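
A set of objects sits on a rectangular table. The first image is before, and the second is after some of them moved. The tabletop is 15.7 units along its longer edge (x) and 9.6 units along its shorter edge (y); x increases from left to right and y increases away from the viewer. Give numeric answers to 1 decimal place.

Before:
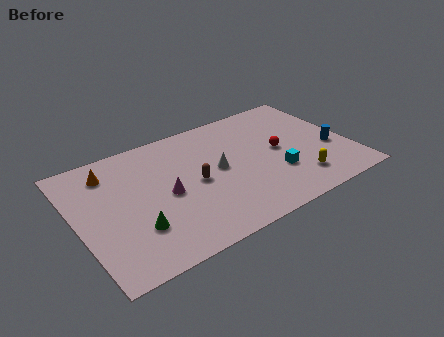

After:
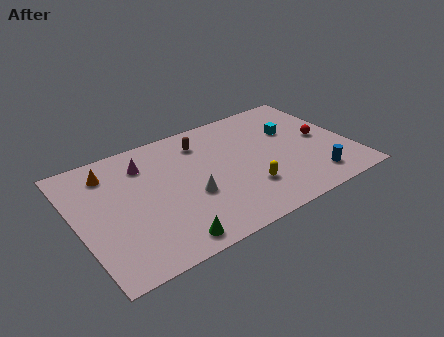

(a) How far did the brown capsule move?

3.1

The brown capsule moved from about (6.7, 4.6) to (7.6, 7.6), a distance of √(0.9² + 3.0²) ≈ 3.1.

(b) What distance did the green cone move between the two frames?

2.3

From (3.0, 2.8) to (4.5, 1.1), the green cone covered √(1.5² + 1.7²) ≈ 2.3 units.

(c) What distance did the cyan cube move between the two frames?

3.4

The cyan cube moved from about (11.2, 3.1) to (12.7, 6.2), a distance of √(1.5² + 3.1²) ≈ 3.4.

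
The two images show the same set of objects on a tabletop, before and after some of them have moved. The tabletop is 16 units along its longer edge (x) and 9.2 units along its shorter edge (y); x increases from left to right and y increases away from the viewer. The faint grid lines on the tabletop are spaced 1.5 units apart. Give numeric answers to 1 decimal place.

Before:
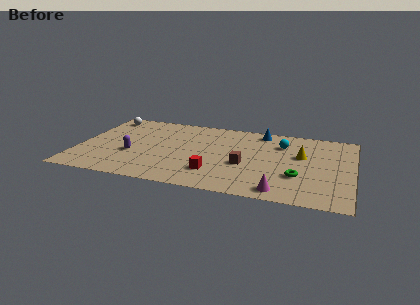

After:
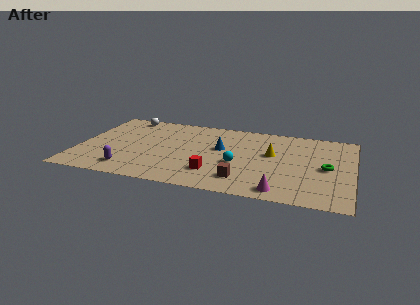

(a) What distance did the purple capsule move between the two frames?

1.9

From (3.2, 3.5) to (3.2, 1.6), the purple capsule covered √(0.0² + 1.9²) ≈ 1.9 units.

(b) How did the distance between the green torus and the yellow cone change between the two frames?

+0.8

They were about 2.6 units apart before and 3.4 after — 0.8 units further apart.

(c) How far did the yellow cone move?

1.7

The yellow cone moved from about (13.0, 5.6) to (11.3, 5.4), a distance of √(1.7² + 0.2²) ≈ 1.7.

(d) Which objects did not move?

the magenta cone and the red cube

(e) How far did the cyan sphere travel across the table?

3.9

The cyan sphere was near (11.8, 6.8) before and (9.4, 3.7) after, so it travelled √(2.4² + 3.1²) ≈ 3.9 units.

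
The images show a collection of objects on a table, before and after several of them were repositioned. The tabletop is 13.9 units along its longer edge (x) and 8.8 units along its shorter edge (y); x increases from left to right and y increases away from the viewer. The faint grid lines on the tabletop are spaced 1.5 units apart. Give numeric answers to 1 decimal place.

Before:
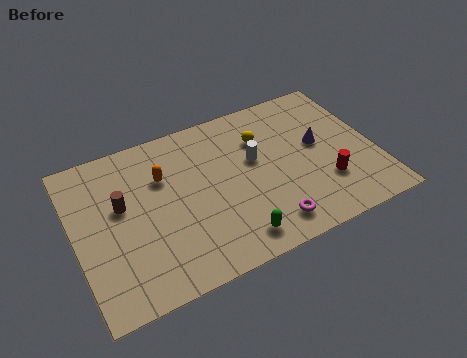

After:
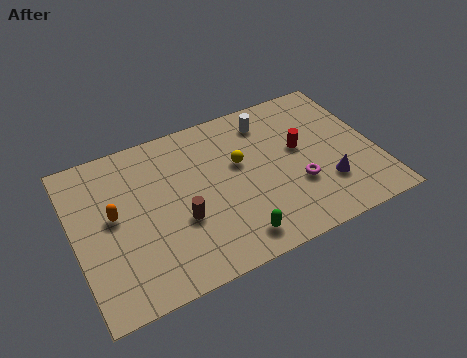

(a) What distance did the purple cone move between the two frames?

2.4

From (11.4, 4.9) to (11.4, 2.5), the purple cone covered √(0.0² + 2.4²) ≈ 2.4 units.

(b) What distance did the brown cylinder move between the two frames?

3.1

The brown cylinder was near (2.2, 5.2) before and (4.7, 3.3) after, so it travelled √(2.5² + 1.9²) ≈ 3.1 units.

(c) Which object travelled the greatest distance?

the brown cylinder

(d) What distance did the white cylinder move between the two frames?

2.2

The white cylinder was near (8.4, 5.2) before and (9.3, 7.2) after, so it travelled √(0.9² + 2.0²) ≈ 2.2 units.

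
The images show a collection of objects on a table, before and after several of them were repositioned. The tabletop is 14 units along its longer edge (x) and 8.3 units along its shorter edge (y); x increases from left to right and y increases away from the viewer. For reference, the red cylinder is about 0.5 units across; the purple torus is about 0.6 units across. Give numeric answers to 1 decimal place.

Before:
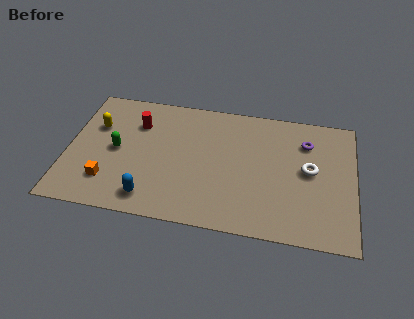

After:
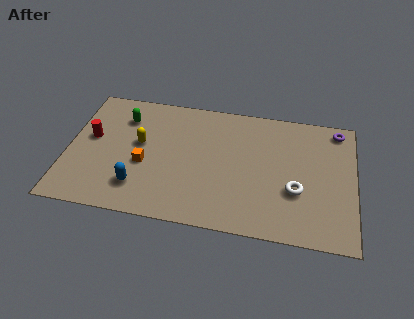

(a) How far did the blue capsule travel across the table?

0.8

The blue capsule was near (4.2, 1.3) before and (3.6, 1.9) after, so it travelled √(0.6² + 0.6²) ≈ 0.8 units.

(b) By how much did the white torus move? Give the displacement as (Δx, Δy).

(-0.6, -1.4)

From the two frames, the white torus sits at roughly (11.8, 4.4) before and (11.2, 3.0) after.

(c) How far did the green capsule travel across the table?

2.2

The green capsule was near (2.4, 4.1) before and (2.6, 6.3) after, so it travelled √(0.2² + 2.2²) ≈ 2.2 units.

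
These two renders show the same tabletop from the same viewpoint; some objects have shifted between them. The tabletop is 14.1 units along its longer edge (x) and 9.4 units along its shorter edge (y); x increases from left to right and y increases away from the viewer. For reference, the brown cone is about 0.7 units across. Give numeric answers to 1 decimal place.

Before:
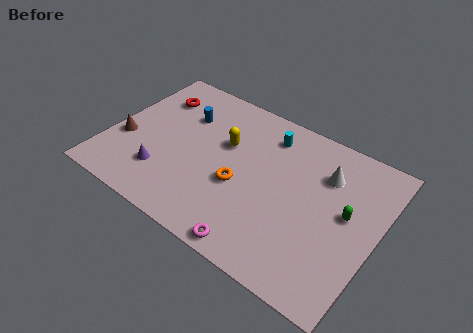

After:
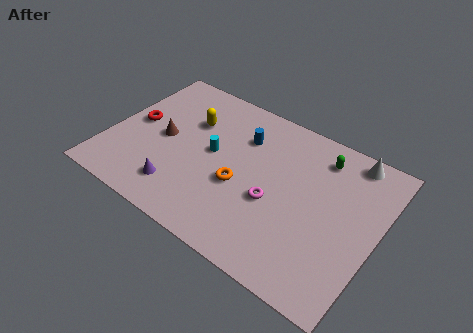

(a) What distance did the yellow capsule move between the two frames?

2.1

The yellow capsule was near (5.9, 5.9) before and (3.9, 6.4) after, so it travelled √(2.0² + 0.5²) ≈ 2.1 units.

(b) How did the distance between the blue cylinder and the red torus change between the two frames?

+4.0

They were about 1.8 units apart before and 5.8 after — 4.0 units further apart.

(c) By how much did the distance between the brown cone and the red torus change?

-2.1

The distance was about 3.7 in the first image and 1.6 in the second, so they moved 2.1 units closer together.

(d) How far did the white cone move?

1.9

The white cone moved from about (11.1, 6.8) to (12.2, 8.4), a distance of √(1.1² + 1.6²) ≈ 1.9.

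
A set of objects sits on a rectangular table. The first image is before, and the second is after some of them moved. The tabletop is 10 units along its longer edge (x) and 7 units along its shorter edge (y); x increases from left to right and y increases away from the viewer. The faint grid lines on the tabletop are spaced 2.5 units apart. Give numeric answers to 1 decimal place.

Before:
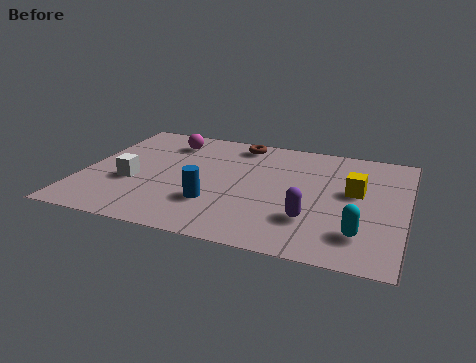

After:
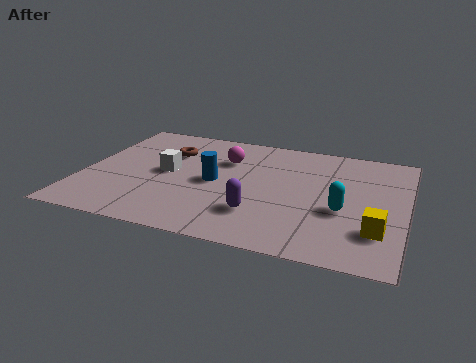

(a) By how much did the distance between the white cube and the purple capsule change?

-2.2

Before: roughly 5.6 units apart; after: 3.4. That's 2.2 units closer together.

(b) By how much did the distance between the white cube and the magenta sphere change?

-0.9

They were about 3.0 units apart before and 2.1 after — 0.9 units closer together.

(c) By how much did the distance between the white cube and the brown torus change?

-3.2

The distance was about 4.5 in the first image and 1.3 in the second, so they moved 3.2 units closer together.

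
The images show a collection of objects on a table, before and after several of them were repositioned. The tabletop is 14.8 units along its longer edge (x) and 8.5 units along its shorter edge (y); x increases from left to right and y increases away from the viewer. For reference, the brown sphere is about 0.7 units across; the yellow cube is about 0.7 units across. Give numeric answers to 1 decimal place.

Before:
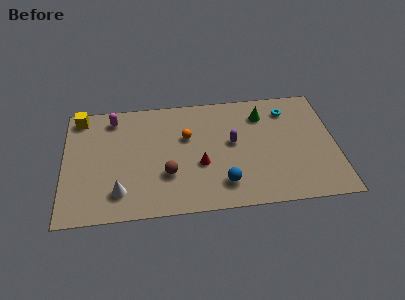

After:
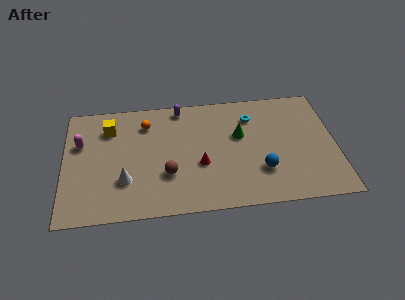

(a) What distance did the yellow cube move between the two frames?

1.9

From (0.9, 7.5) to (2.5, 6.5), the yellow cube covered √(1.6² + 1.0²) ≈ 1.9 units.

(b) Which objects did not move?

the brown sphere and the red cone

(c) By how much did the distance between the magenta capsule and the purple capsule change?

-1.1

Before: roughly 7.0 units apart; after: 5.9. That's 1.1 units closer together.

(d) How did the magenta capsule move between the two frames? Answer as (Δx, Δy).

(-1.8, -1.7)

The magenta capsule was at about (2.7, 7.2) and moved to about (0.9, 5.5).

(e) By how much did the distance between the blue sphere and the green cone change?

-2.4

The distance was about 5.3 in the first image and 2.9 in the second, so they moved 2.4 units closer together.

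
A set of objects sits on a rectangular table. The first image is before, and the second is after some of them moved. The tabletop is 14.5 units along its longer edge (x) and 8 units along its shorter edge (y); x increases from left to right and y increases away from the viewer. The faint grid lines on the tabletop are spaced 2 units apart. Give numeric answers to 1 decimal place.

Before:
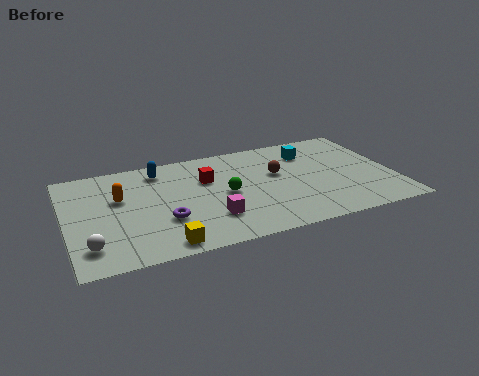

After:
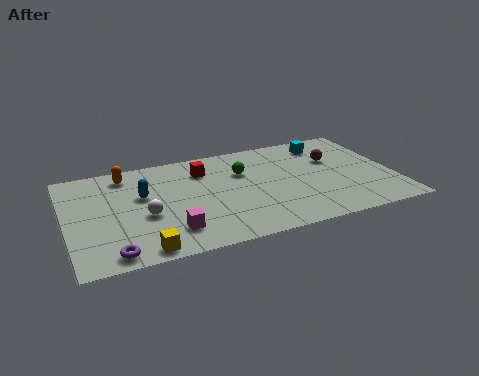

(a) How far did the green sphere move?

1.7

The green sphere moved from about (7.0, 3.9) to (7.9, 5.4), a distance of √(0.9² + 1.5²) ≈ 1.7.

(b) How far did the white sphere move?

3.0

From (0.9, 1.7) to (3.4, 3.3), the white sphere covered √(2.5² + 1.6²) ≈ 3.0 units.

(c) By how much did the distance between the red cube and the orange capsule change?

-0.4

Before: roughly 3.9 units apart; after: 3.5. That's 0.4 units closer together.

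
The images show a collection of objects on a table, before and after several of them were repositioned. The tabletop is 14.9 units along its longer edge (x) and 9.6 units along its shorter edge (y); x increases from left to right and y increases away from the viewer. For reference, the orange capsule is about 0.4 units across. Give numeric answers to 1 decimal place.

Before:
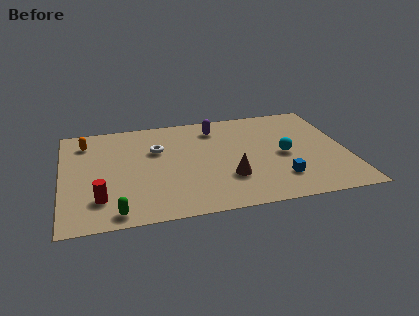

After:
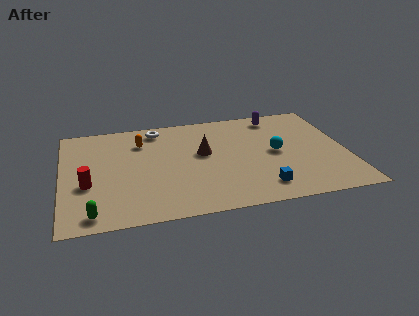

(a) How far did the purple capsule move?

3.3

The purple capsule moved from about (8.2, 7.8) to (11.5, 8.3), a distance of √(3.3² + 0.5²) ≈ 3.3.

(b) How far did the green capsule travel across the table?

1.2

The green capsule moved from about (2.7, 1.0) to (1.5, 1.1), a distance of √(1.2² + 0.1²) ≈ 1.2.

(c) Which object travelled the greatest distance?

the purple capsule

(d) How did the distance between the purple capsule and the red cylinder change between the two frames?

+2.8

They were about 8.4 units apart before and 11.2 after — 2.8 units further apart.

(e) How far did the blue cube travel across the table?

1.2

The blue cube was near (11.2, 2.3) before and (10.2, 1.7) after, so it travelled √(1.0² + 0.6²) ≈ 1.2 units.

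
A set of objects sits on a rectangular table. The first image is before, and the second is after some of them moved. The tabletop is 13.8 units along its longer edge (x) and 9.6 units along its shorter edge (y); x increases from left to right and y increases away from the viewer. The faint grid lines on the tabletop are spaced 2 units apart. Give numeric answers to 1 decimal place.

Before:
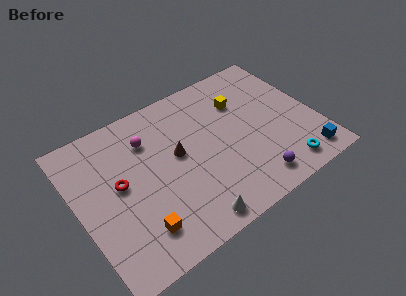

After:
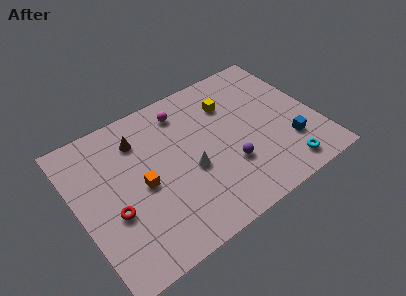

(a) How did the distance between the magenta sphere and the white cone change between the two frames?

-2.3

The distance was about 6.2 in the first image and 3.9 in the second, so they moved 2.3 units closer together.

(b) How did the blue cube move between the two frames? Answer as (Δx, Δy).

(-0.7, 1.4)

From the two frames, the blue cube sits at roughly (12.6, 1.3) before and (11.9, 2.7) after.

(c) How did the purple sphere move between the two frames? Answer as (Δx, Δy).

(-1.1, 1.7)

The purple sphere was at about (9.5, 1.4) and moved to about (8.4, 3.1).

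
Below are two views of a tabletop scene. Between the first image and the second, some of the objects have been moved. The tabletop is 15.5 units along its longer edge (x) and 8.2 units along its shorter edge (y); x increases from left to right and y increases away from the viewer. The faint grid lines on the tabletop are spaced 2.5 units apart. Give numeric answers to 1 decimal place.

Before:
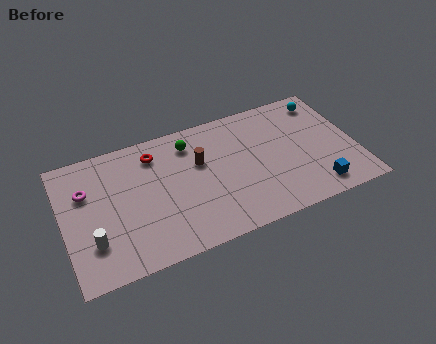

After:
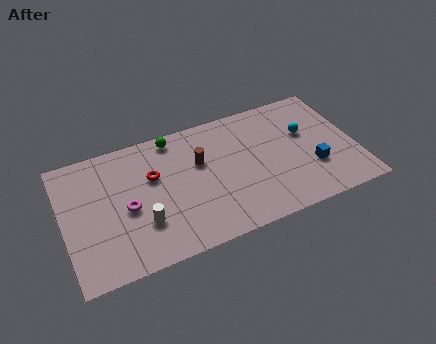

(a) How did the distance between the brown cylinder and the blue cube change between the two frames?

-0.7

They were about 7.0 units apart before and 6.3 after — 0.7 units closer together.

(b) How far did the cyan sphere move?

2.2

The cyan sphere moved from about (14.2, 6.9) to (13.0, 5.1), a distance of √(1.2² + 1.8²) ≈ 2.2.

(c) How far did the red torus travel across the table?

1.4

The red torus was near (5.0, 6.6) before and (4.8, 5.2) after, so it travelled √(0.2² + 1.4²) ≈ 1.4 units.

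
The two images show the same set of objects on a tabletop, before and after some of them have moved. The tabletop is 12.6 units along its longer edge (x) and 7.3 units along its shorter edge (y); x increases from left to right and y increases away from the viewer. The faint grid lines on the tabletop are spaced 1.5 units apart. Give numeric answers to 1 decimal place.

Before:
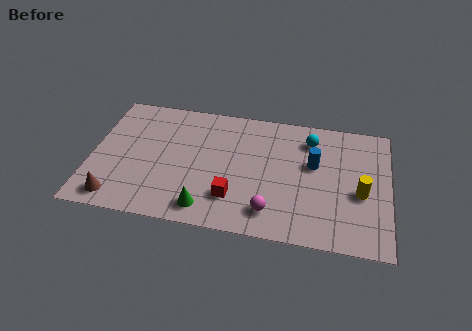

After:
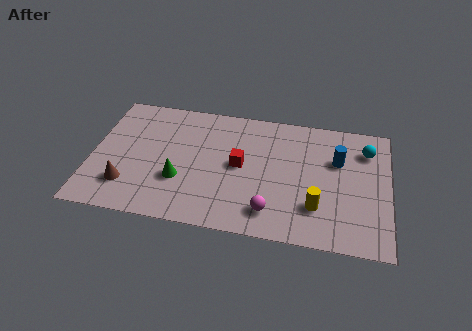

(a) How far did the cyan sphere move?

2.4

The cyan sphere moved from about (9.2, 5.8) to (11.6, 5.6), a distance of √(2.4² + 0.2²) ≈ 2.4.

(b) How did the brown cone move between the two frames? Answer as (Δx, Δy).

(0.4, 0.8)

The brown cone started near (1.2, 1.0) and ended near (1.6, 1.8).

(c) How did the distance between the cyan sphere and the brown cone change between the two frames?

+1.4

Before: roughly 9.3 units apart; after: 10.7. That's 1.4 units further apart.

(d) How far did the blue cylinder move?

1.1

The blue cylinder was near (9.4, 4.4) before and (10.4, 4.8) after, so it travelled √(1.0² + 0.4²) ≈ 1.1 units.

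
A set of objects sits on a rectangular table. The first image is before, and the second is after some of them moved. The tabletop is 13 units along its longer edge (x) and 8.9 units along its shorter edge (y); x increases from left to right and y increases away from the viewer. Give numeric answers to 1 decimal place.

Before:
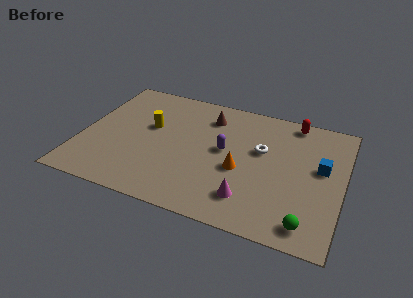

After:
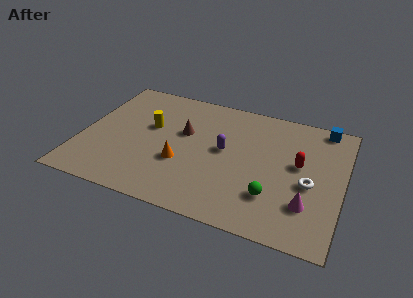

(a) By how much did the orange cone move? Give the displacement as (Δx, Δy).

(-2.9, -0.5)

The orange cone started near (8.0, 3.7) and ended near (5.1, 3.2).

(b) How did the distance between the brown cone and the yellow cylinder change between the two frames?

-1.6

Before: roughly 3.3 units apart; after: 1.7. That's 1.6 units closer together.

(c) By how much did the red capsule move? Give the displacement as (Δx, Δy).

(0.5, -3.0)

From the two frames, the red capsule sits at roughly (10.3, 8.0) before and (10.8, 5.0) after.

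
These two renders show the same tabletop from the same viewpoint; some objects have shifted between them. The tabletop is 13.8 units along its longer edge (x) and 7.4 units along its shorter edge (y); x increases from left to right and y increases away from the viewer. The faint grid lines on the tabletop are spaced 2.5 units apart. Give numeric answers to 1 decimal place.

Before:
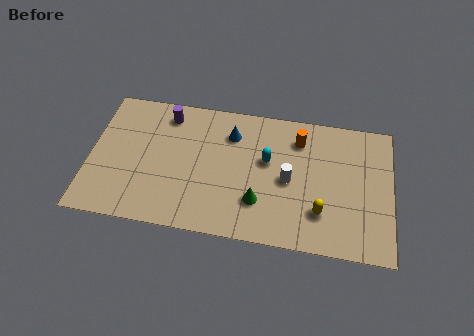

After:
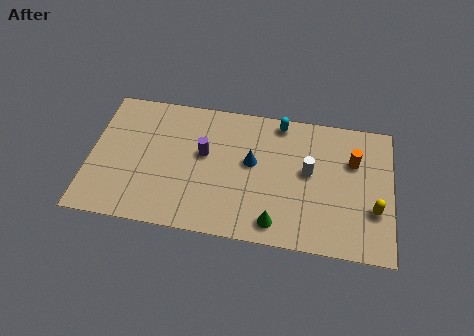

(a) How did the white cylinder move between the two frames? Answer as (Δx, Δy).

(0.9, 0.6)

The white cylinder was at about (9.1, 3.5) and moved to about (10.0, 4.1).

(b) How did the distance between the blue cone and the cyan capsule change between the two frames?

+0.6

The distance was about 2.1 in the first image and 2.7 in the second, so they moved 0.6 units further apart.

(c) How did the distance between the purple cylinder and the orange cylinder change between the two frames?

+0.7

They were about 6.1 units apart before and 6.8 after — 0.7 units further apart.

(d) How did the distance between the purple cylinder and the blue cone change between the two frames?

-0.9

Before: roughly 3.1 units apart; after: 2.2. That's 0.9 units closer together.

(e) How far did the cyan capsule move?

2.3

The cyan capsule was near (8.1, 4.4) before and (8.6, 6.6) after, so it travelled √(0.5² + 2.2²) ≈ 2.3 units.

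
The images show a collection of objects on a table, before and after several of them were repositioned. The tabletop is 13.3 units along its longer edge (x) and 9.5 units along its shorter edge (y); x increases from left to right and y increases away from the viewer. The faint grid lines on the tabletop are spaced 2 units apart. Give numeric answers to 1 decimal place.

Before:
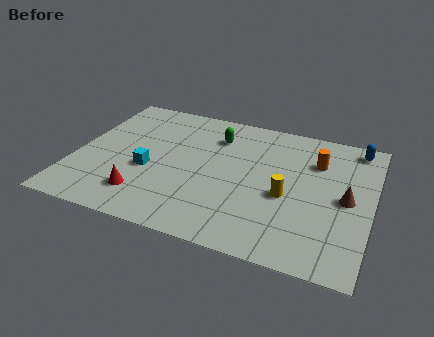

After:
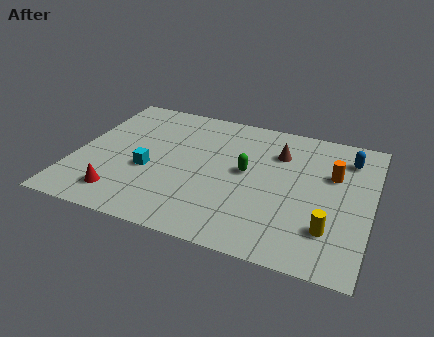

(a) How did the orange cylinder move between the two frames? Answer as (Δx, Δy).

(0.8, -0.7)

The orange cylinder was at about (10.7, 6.8) and moved to about (11.5, 6.1).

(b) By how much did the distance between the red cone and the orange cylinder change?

+1.4

Before: roughly 8.7 units apart; after: 10.1. That's 1.4 units further apart.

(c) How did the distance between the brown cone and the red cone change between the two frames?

-0.8

They were about 9.2 units apart before and 8.4 after — 0.8 units closer together.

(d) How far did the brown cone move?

3.9

From (12.2, 4.6) to (9.0, 6.9), the brown cone covered √(3.2² + 2.3²) ≈ 3.9 units.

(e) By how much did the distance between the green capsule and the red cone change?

+0.4

The distance was about 5.9 in the first image and 6.3 in the second, so they moved 0.4 units further apart.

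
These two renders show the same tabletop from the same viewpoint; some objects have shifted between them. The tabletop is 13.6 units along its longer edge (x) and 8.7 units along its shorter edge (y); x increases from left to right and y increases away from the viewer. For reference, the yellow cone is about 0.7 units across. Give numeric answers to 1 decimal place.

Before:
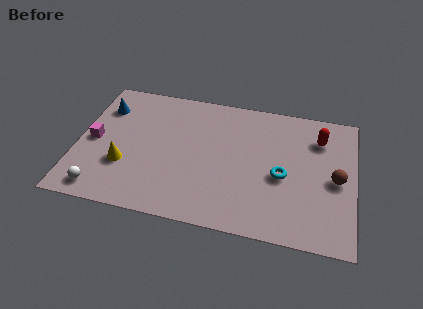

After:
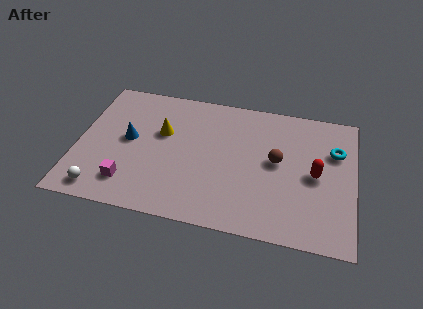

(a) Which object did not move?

the white sphere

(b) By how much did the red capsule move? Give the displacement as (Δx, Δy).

(-0.1, -2.4)

The red capsule was at about (11.8, 6.6) and moved to about (11.7, 4.2).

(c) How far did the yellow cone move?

3.0

The yellow cone was near (2.4, 2.9) before and (4.1, 5.4) after, so it travelled √(1.7² + 2.5²) ≈ 3.0 units.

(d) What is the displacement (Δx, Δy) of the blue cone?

(1.4, -1.9)

The blue cone started near (1.1, 6.5) and ended near (2.5, 4.6).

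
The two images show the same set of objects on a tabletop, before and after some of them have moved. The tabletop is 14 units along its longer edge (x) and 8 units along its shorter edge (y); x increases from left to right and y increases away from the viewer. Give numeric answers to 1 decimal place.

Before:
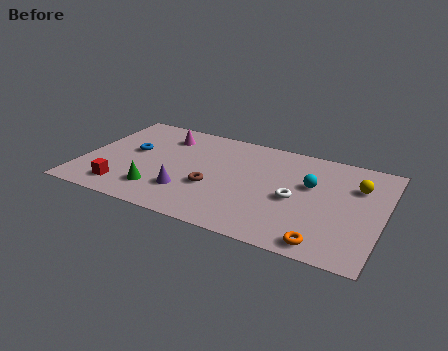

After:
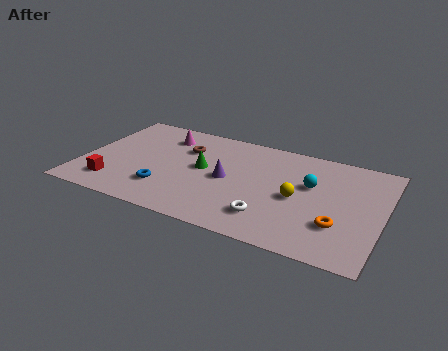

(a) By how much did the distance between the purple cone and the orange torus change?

-1.1

Before: roughly 6.6 units apart; after: 5.5. That's 1.1 units closer together.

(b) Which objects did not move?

the cyan sphere and the magenta cone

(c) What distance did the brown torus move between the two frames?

3.1

The brown torus was near (6.2, 3.0) before and (4.6, 5.6) after, so it travelled √(1.6² + 2.6²) ≈ 3.1 units.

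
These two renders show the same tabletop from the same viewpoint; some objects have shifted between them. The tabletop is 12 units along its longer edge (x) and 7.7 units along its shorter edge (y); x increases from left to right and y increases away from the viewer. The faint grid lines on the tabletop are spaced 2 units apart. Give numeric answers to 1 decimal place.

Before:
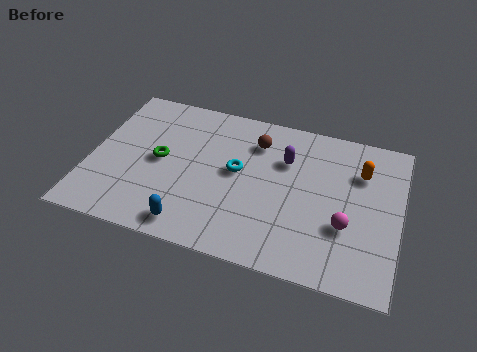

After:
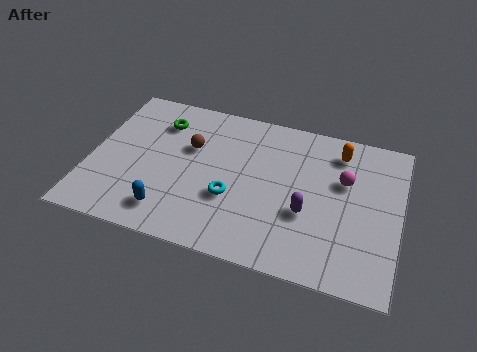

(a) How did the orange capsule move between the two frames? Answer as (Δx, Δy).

(-0.9, 0.8)

The orange capsule was at about (10.4, 5.5) and moved to about (9.5, 6.3).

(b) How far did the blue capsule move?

1.0

From (4.2, 1.0) to (3.3, 1.4), the blue capsule covered √(0.9² + 0.4²) ≈ 1.0 units.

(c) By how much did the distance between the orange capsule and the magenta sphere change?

-1.4

Before: roughly 2.8 units apart; after: 1.4. That's 1.4 units closer together.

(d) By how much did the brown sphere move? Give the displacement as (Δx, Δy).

(-2.5, -1.0)

From the two frames, the brown sphere sits at roughly (6.3, 5.9) before and (3.8, 4.9) after.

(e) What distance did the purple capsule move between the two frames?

2.6

The purple capsule moved from about (7.5, 5.3) to (8.5, 2.9), a distance of √(1.0² + 2.4²) ≈ 2.6.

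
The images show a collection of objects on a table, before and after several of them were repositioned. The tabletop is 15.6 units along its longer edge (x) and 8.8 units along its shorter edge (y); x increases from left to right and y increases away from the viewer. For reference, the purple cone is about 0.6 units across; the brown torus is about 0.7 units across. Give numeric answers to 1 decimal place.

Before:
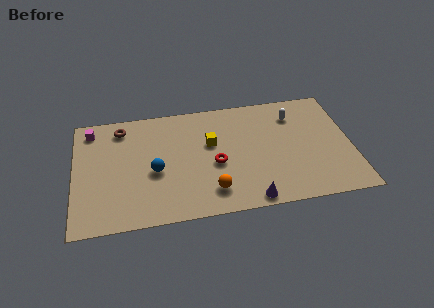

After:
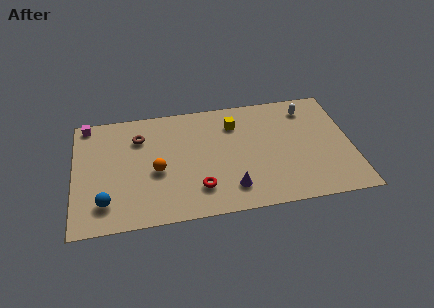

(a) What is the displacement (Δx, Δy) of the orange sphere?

(-3.0, 2.0)

The orange sphere started near (7.6, 1.8) and ended near (4.6, 3.8).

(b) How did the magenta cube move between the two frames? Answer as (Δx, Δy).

(-0.2, 0.5)

The magenta cube started near (1.0, 7.5) and ended near (0.8, 8.0).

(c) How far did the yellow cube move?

1.9

The yellow cube was near (7.7, 5.4) before and (9.1, 6.7) after, so it travelled √(1.4² + 1.3²) ≈ 1.9 units.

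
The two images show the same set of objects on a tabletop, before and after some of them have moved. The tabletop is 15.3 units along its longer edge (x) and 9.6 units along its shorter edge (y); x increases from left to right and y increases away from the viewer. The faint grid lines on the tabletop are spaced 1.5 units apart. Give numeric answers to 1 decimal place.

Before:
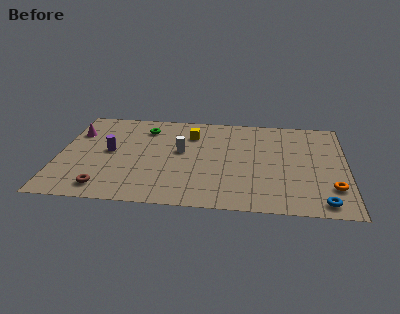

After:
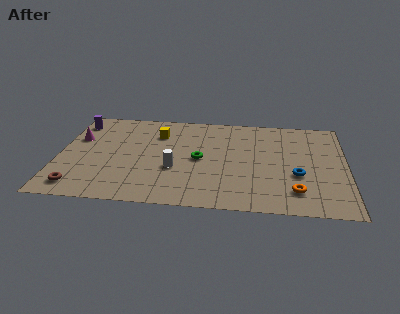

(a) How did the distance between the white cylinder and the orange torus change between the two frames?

-1.9

Before: roughly 8.5 units apart; after: 6.6. That's 1.9 units closer together.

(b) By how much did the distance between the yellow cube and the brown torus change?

-0.3

The distance was about 7.3 in the first image and 7.0 in the second, so they moved 0.3 units closer together.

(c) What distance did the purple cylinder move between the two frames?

3.5

The purple cylinder moved from about (2.7, 5.0) to (0.8, 7.9), a distance of √(1.9² + 2.9²) ≈ 3.5.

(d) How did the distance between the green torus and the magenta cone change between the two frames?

+3.0

The distance was about 3.8 in the first image and 6.8 in the second, so they moved 3.0 units further apart.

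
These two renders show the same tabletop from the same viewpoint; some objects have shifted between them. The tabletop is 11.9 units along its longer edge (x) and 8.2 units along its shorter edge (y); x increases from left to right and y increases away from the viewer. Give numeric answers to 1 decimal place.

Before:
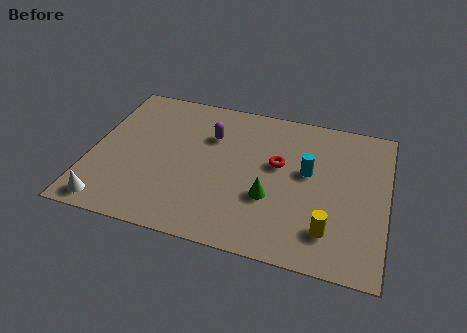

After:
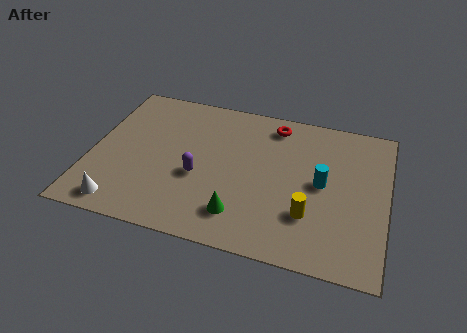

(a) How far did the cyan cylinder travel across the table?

0.8

The cyan cylinder moved from about (8.7, 4.7) to (9.3, 4.2), a distance of √(0.6² + 0.5²) ≈ 0.8.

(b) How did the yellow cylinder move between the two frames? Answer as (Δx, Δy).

(-0.8, 0.6)

The yellow cylinder was at about (9.7, 1.8) and moved to about (8.9, 2.4).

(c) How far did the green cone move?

1.6

The green cone was near (7.3, 2.9) before and (6.2, 1.7) after, so it travelled √(1.1² + 1.2²) ≈ 1.6 units.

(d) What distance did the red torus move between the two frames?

2.2

From (7.5, 4.8) to (7.2, 7.0), the red torus covered √(0.3² + 2.2²) ≈ 2.2 units.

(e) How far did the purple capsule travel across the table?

2.4

The purple capsule moved from about (4.7, 5.7) to (4.4, 3.3), a distance of √(0.3² + 2.4²) ≈ 2.4.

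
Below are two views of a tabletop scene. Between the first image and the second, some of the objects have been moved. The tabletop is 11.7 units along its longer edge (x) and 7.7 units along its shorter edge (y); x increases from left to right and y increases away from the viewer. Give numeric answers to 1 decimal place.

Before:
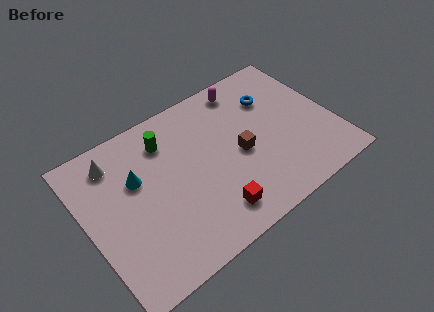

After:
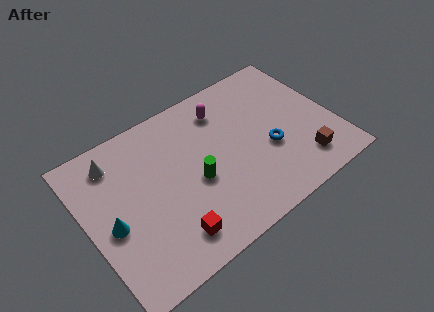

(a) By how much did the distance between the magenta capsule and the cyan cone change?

+0.6

Before: roughly 5.9 units apart; after: 6.5. That's 0.6 units further apart.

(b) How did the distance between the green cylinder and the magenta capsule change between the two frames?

-0.7

They were about 4.1 units apart before and 3.4 after — 0.7 units closer together.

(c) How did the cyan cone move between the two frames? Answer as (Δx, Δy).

(-1.5, -1.5)

The cyan cone started near (2.5, 4.9) and ended near (1.0, 3.4).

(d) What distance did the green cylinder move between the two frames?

2.8

The green cylinder moved from about (4.1, 6.0) to (5.0, 3.3), a distance of √(0.9² + 2.7²) ≈ 2.8.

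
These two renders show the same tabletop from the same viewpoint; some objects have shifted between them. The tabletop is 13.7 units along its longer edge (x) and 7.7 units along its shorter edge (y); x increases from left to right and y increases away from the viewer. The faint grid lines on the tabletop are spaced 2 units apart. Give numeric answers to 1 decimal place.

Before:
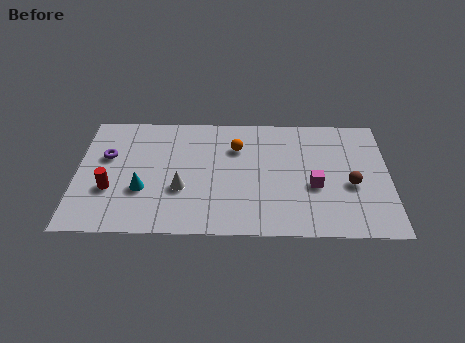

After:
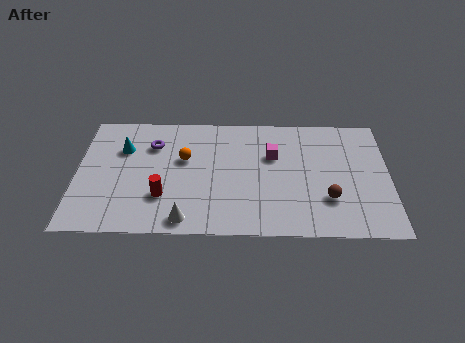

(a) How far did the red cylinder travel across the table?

2.3

From (1.5, 2.7) to (3.8, 2.3), the red cylinder covered √(2.3² + 0.4²) ≈ 2.3 units.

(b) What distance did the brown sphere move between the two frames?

1.3

From (12.0, 3.2) to (11.0, 2.3), the brown sphere covered √(1.0² + 0.9²) ≈ 1.3 units.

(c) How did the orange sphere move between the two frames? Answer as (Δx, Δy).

(-2.3, -0.8)

The orange sphere was at about (7.0, 5.5) and moved to about (4.7, 4.7).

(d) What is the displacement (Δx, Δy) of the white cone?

(0.2, -1.9)

From the two frames, the white cone sits at roughly (4.6, 2.8) before and (4.8, 0.9) after.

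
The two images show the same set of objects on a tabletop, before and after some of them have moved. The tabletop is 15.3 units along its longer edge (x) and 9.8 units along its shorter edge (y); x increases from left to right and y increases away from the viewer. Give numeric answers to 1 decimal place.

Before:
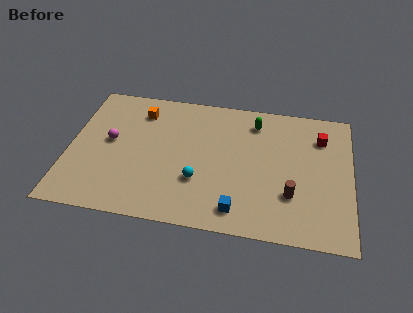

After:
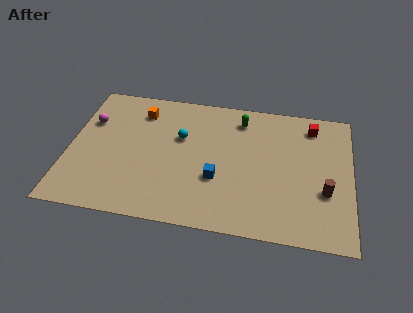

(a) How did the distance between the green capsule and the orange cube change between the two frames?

-0.8

The distance was about 6.3 in the first image and 5.5 in the second, so they moved 0.8 units closer together.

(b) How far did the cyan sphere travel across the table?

3.2

The cyan sphere was near (7.1, 3.2) before and (6.0, 6.2) after, so it travelled √(1.1² + 3.0²) ≈ 3.2 units.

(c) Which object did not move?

the orange cube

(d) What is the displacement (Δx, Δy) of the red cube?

(-0.5, 0.8)

From the two frames, the red cube sits at roughly (13.6, 7.4) before and (13.1, 8.2) after.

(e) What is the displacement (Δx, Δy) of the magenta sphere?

(-1.2, 1.3)

From the two frames, the magenta sphere sits at roughly (2.2, 5.3) before and (1.0, 6.6) after.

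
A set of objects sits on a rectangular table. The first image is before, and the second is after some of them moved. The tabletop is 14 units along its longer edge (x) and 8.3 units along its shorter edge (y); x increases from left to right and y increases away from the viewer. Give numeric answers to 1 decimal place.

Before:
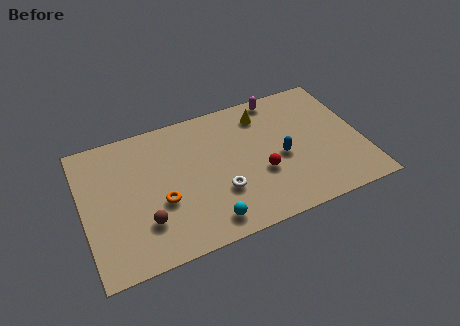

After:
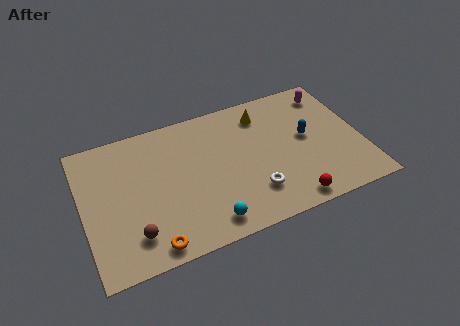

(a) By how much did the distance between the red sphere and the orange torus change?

+1.9

The distance was about 5.0 in the first image and 6.9 in the second, so they moved 1.9 units further apart.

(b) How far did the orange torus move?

2.4

The orange torus moved from about (3.8, 3.2) to (3.1, 0.9), a distance of √(0.7² + 2.3²) ≈ 2.4.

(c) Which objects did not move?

the yellow cone and the cyan sphere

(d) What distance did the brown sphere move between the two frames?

0.8

From (2.9, 2.3) to (2.3, 1.8), the brown sphere covered √(0.6² + 0.5²) ≈ 0.8 units.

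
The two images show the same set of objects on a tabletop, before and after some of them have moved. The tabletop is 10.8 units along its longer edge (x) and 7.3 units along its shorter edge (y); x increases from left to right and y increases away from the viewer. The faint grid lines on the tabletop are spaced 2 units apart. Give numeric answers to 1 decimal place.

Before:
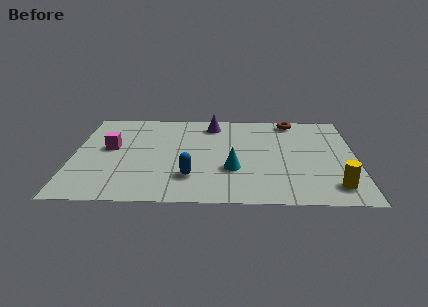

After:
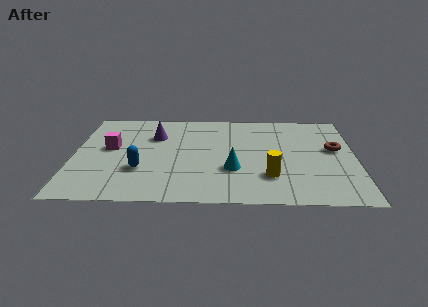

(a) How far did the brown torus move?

2.8

The brown torus was near (8.4, 6.5) before and (10.0, 4.2) after, so it travelled √(1.6² + 2.3²) ≈ 2.8 units.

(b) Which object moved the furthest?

the brown torus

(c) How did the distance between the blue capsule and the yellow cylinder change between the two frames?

-0.5

The distance was about 5.4 in the first image and 4.9 in the second, so they moved 0.5 units closer together.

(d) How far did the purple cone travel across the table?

2.4

From (5.3, 6.1) to (3.1, 5.1), the purple cone covered √(2.2² + 1.0²) ≈ 2.4 units.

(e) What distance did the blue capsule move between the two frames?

2.0

The blue capsule was near (4.5, 1.9) before and (2.6, 2.4) after, so it travelled √(1.9² + 0.5²) ≈ 2.0 units.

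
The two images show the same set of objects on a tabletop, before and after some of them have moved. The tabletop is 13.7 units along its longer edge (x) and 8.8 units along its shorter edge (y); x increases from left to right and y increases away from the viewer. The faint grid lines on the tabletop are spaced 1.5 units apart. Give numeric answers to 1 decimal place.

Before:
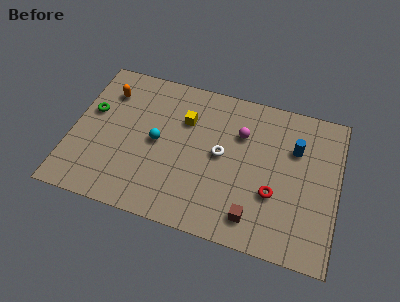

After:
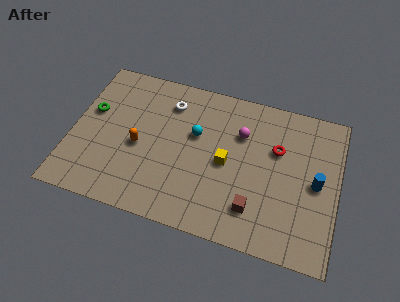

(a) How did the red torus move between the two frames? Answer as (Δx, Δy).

(0.0, 2.6)

The red torus was at about (10.5, 3.1) and moved to about (10.5, 5.7).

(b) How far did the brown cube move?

0.5

The brown cube moved from about (9.6, 1.5) to (9.6, 2.0), a distance of √(0.0² + 0.5²) ≈ 0.5.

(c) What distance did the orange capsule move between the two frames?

3.4

From (1.6, 6.7) to (3.5, 3.9), the orange capsule covered √(1.9² + 2.8²) ≈ 3.4 units.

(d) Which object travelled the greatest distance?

the white torus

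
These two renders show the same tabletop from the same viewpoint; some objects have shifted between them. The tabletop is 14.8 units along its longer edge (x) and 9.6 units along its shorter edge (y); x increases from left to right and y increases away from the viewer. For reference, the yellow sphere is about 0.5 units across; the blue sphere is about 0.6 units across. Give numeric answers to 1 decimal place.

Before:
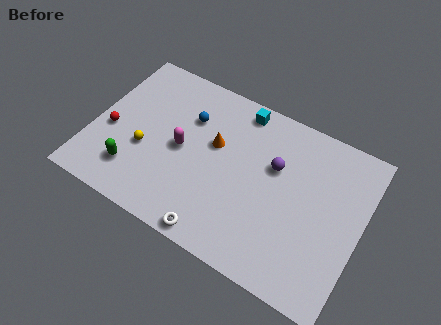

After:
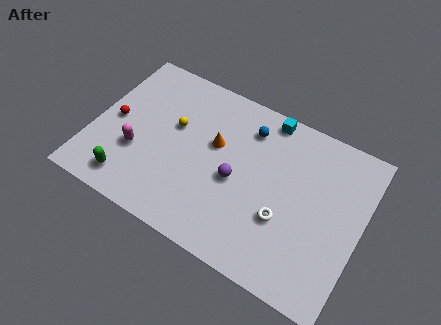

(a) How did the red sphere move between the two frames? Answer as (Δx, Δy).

(0.1, 0.7)

From the two frames, the red sphere sits at roughly (1.0, 4.0) before and (1.1, 4.7) after.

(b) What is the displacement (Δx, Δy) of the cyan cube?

(1.5, 0.2)

The cyan cube was at about (7.6, 8.5) and moved to about (9.1, 8.7).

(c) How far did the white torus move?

4.2

From (7.5, 0.8) to (10.8, 3.4), the white torus covered √(3.3² + 2.6²) ≈ 4.2 units.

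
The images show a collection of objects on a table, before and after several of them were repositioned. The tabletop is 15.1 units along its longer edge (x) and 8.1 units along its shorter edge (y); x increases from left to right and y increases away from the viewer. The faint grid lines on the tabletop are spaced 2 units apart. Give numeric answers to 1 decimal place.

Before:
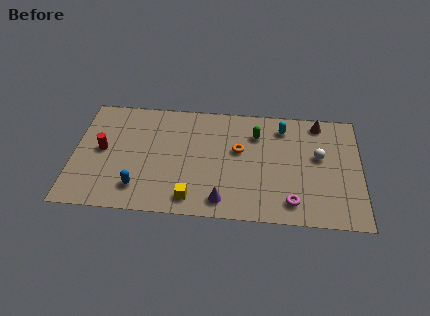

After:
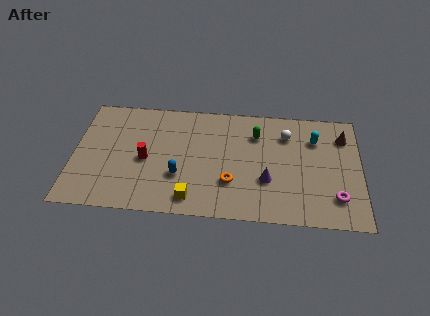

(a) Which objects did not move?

the yellow cube and the green capsule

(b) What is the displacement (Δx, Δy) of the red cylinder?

(2.3, -0.5)

The red cylinder started near (1.5, 4.2) and ended near (3.8, 3.7).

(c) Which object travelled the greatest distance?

the purple cone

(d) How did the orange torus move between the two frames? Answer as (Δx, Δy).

(-0.4, -2.3)

From the two frames, the orange torus sits at roughly (8.7, 4.8) before and (8.3, 2.5) after.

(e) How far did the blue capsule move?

2.3

From (3.5, 1.7) to (5.6, 2.7), the blue capsule covered √(2.1² + 1.0²) ≈ 2.3 units.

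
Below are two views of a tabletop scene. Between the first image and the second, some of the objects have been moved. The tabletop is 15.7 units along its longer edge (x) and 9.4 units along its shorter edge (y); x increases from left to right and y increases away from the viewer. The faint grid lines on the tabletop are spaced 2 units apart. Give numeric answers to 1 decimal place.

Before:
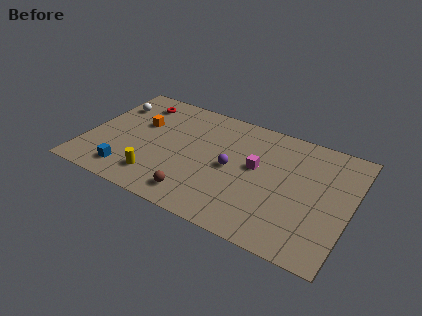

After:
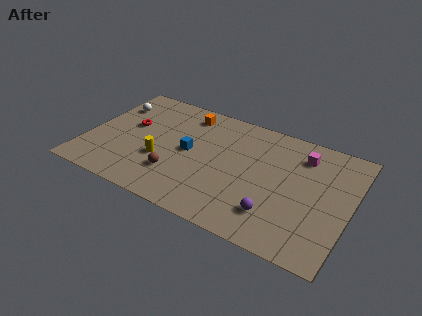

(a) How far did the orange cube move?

3.2

The orange cube was near (3.0, 5.9) before and (5.5, 7.9) after, so it travelled √(2.5² + 2.0²) ≈ 3.2 units.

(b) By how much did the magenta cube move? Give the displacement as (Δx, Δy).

(2.5, 2.1)

The magenta cube was at about (10.1, 5.3) and moved to about (12.6, 7.4).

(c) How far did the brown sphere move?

1.8

The brown sphere was near (7.0, 1.5) before and (5.6, 2.6) after, so it travelled √(1.4² + 1.1²) ≈ 1.8 units.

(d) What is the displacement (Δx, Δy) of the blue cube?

(3.2, 3.2)

The blue cube was at about (2.9, 1.6) and moved to about (6.1, 4.8).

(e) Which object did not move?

the white sphere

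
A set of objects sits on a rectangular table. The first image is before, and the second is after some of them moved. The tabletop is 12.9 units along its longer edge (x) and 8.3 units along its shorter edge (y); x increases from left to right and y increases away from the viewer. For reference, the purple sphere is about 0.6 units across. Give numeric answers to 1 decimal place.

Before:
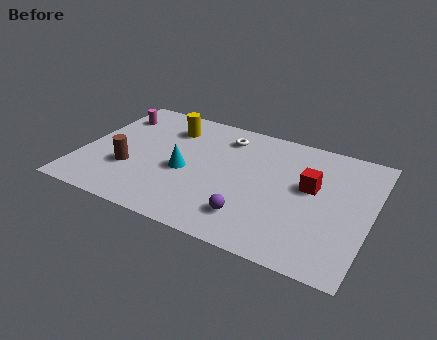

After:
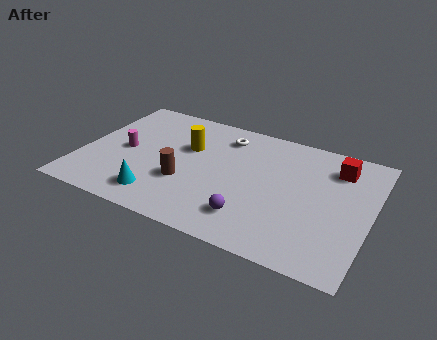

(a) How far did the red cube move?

2.0

The red cube moved from about (10.2, 4.8) to (11.2, 6.5), a distance of √(1.0² + 1.7²) ≈ 2.0.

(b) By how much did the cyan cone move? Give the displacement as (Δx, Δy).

(-0.9, -2.1)

The cyan cone was at about (4.7, 3.6) and moved to about (3.8, 1.5).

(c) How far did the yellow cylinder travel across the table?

1.5

The yellow cylinder was near (3.6, 6.4) before and (4.6, 5.3) after, so it travelled √(1.0² + 1.1²) ≈ 1.5 units.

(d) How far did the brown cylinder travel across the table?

2.5

The brown cylinder was near (2.3, 2.8) before and (4.8, 2.9) after, so it travelled √(2.5² + 0.1²) ≈ 2.5 units.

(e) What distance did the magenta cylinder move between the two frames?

2.6

From (1.0, 6.4) to (1.9, 4.0), the magenta cylinder covered √(0.9² + 2.4²) ≈ 2.6 units.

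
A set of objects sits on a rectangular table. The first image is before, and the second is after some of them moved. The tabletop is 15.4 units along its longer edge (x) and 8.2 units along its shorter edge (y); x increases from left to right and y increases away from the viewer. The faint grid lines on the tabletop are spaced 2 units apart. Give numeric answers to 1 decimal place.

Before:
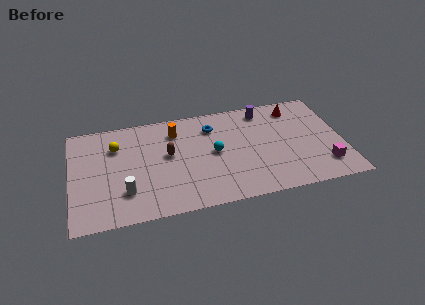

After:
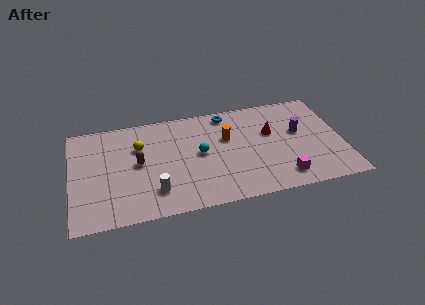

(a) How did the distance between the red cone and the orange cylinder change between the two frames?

-4.4

Before: roughly 6.9 units apart; after: 2.5. That's 4.4 units closer together.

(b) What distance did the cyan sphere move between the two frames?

0.8

The cyan sphere was near (8.1, 4.2) before and (7.3, 4.3) after, so it travelled √(0.8² + 0.1²) ≈ 0.8 units.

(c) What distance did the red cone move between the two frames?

2.3

The red cone moved from about (12.9, 6.8) to (11.4, 5.1), a distance of √(1.5² + 1.7²) ≈ 2.3.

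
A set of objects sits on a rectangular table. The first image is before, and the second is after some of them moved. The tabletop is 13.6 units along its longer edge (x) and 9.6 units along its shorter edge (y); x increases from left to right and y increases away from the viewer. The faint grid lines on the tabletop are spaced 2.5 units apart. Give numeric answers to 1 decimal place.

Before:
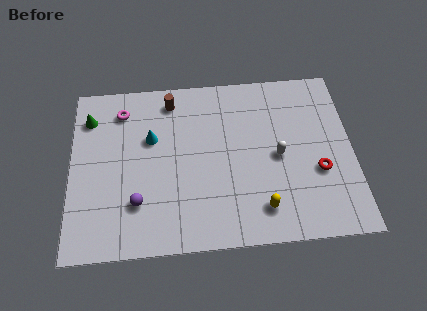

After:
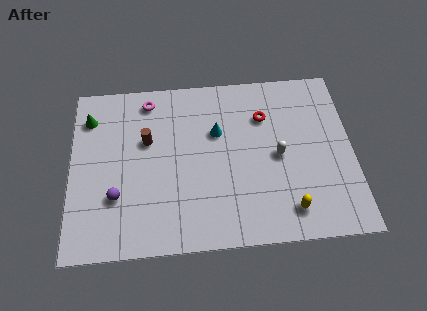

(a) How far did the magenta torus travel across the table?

1.4

From (2.5, 7.8) to (3.8, 8.3), the magenta torus covered √(1.3² + 0.5²) ≈ 1.4 units.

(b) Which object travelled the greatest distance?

the red torus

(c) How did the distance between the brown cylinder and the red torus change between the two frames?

-2.6

They were about 8.4 units apart before and 5.8 after — 2.6 units closer together.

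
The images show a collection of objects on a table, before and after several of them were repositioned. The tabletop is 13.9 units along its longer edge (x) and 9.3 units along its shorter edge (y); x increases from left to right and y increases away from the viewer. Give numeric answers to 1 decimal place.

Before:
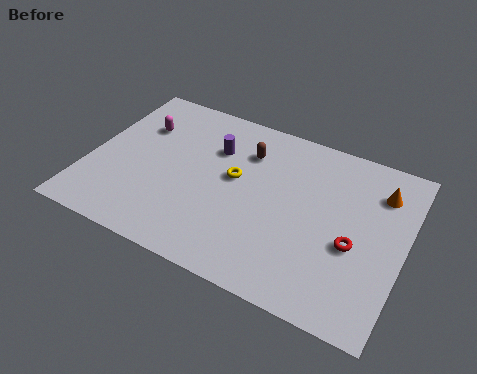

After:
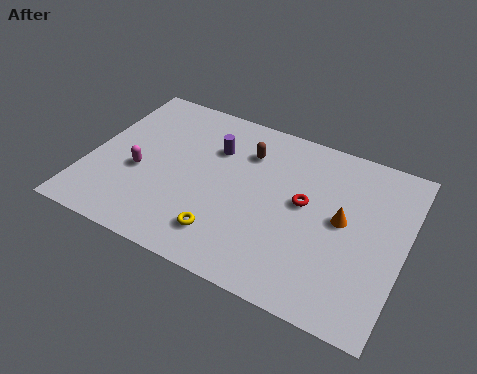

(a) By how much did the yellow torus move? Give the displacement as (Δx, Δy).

(0.0, -3.3)

The yellow torus started near (6.4, 5.2) and ended near (6.4, 1.9).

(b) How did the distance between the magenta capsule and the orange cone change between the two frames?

-1.7

The distance was about 10.7 in the first image and 9.0 in the second, so they moved 1.7 units closer together.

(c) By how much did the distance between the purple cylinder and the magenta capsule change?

+0.6

They were about 3.4 units apart before and 4.0 after — 0.6 units further apart.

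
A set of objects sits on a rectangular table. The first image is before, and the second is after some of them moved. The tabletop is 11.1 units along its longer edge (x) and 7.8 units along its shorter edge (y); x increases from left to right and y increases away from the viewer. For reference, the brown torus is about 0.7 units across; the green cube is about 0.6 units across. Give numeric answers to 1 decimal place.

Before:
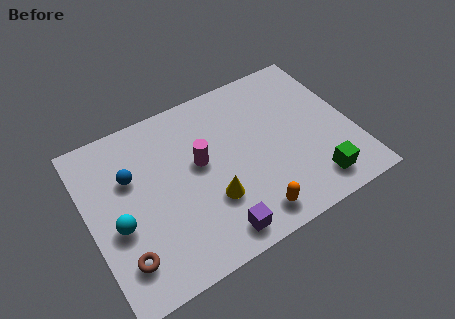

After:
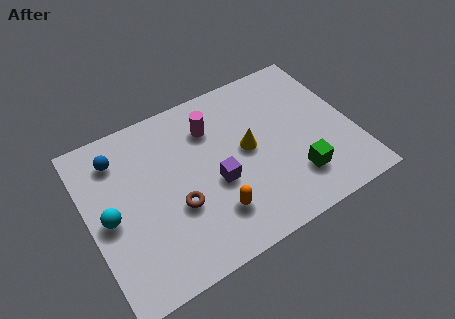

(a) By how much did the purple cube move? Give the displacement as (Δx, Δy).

(0.4, 2.2)

The purple cube was at about (4.8, 1.0) and moved to about (5.2, 3.2).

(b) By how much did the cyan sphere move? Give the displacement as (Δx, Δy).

(-0.3, 0.5)

From the two frames, the cyan sphere sits at roughly (1.1, 3.2) before and (0.8, 3.7) after.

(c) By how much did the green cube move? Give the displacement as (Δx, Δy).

(-0.7, 0.6)

From the two frames, the green cube sits at roughly (9.1, 1.3) before and (8.4, 1.9) after.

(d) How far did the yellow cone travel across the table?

2.4

The yellow cone moved from about (4.9, 2.5) to (6.7, 4.1), a distance of √(1.8² + 1.6²) ≈ 2.4.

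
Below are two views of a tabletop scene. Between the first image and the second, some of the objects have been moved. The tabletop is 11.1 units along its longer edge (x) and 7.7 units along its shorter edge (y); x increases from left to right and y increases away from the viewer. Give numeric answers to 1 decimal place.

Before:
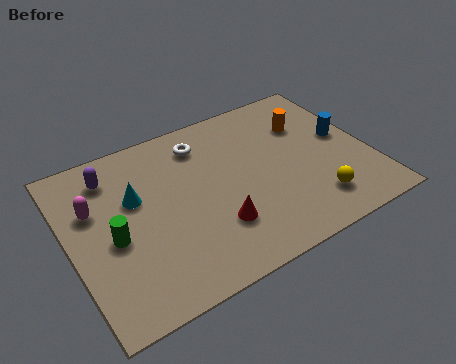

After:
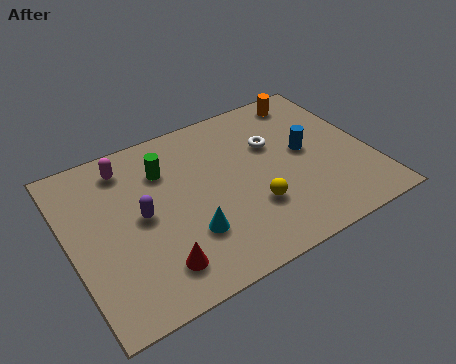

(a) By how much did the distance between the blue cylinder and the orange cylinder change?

+1.0

They were about 1.7 units apart before and 2.7 after — 1.0 units further apart.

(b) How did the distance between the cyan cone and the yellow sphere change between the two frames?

-4.6

They were about 7.0 units apart before and 2.4 after — 4.6 units closer together.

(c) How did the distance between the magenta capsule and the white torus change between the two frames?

+1.1

The distance was about 4.4 in the first image and 5.5 in the second, so they moved 1.1 units further apart.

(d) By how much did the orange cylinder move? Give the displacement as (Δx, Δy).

(0.3, 1.3)

From the two frames, the orange cylinder sits at roughly (9.1, 5.4) before and (9.4, 6.7) after.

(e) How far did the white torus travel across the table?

2.8

From (5.2, 6.2) to (7.7, 5.0), the white torus covered √(2.5² + 1.2²) ≈ 2.8 units.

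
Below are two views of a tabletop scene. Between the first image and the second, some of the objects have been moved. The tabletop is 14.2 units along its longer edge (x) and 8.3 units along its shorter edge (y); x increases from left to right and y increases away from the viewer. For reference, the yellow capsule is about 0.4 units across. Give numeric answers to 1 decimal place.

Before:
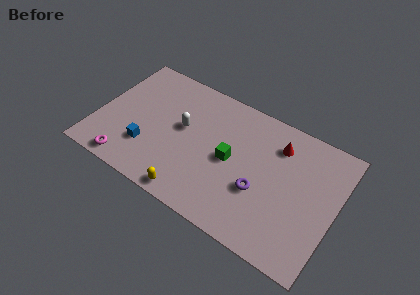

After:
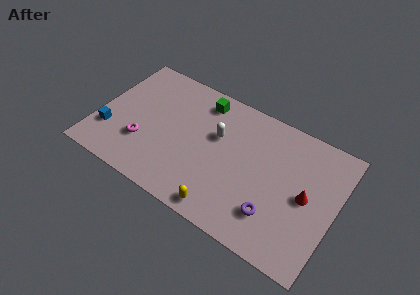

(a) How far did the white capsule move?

2.1

The white capsule moved from about (5.0, 4.7) to (7.0, 5.2), a distance of √(2.0² + 0.5²) ≈ 2.1.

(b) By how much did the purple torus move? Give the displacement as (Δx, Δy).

(1.0, -1.0)

The purple torus started near (9.9, 3.1) and ended near (10.9, 2.1).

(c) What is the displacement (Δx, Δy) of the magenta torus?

(0.6, 1.7)

The magenta torus was at about (2.3, 0.9) and moved to about (2.9, 2.6).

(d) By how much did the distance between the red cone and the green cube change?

+3.9

They were about 3.4 units apart before and 7.3 after — 3.9 units further apart.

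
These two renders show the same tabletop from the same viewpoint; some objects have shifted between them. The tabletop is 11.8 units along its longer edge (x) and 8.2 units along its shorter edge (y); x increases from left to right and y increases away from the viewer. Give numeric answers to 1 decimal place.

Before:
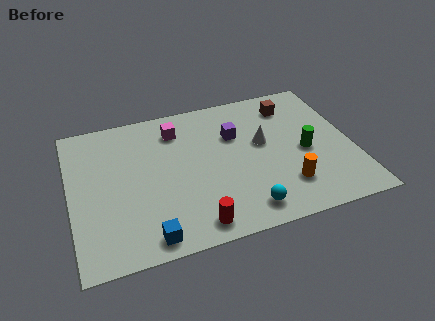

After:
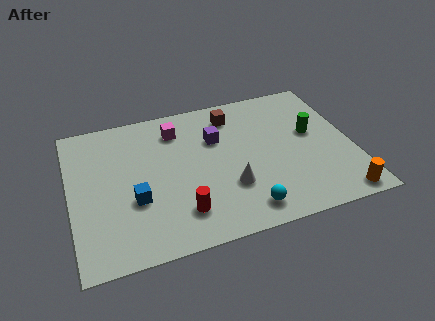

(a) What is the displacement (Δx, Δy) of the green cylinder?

(0.4, 1.0)

From the two frames, the green cylinder sits at roughly (9.8, 3.7) before and (10.2, 4.7) after.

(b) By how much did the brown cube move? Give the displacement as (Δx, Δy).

(-2.5, 0.1)

From the two frames, the brown cube sits at roughly (9.5, 6.6) before and (7.0, 6.7) after.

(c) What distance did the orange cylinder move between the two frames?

2.4

The orange cylinder moved from about (8.8, 2.0) to (10.9, 0.8), a distance of √(2.1² + 1.2²) ≈ 2.4.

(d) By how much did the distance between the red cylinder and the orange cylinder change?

+2.6

Before: roughly 4.0 units apart; after: 6.6. That's 2.6 units further apart.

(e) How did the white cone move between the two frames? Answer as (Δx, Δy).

(-1.6, -2.1)

The white cone started near (8.1, 4.7) and ended near (6.5, 2.6).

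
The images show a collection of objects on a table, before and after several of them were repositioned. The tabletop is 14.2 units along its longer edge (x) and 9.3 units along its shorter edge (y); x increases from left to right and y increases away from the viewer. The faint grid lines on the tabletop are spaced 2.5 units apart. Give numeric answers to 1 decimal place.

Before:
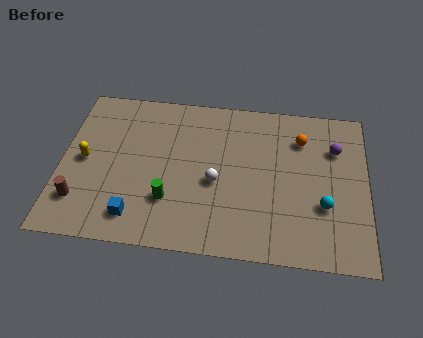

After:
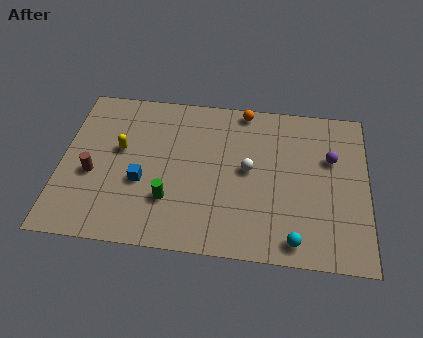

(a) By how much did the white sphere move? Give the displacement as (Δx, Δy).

(1.5, 0.9)

The white sphere started near (7.2, 4.0) and ended near (8.7, 4.9).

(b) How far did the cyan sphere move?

2.5

The cyan sphere moved from about (12.2, 3.2) to (10.9, 1.1), a distance of √(1.3² + 2.1²) ≈ 2.5.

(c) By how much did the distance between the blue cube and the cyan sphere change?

-1.2

They were about 8.7 units apart before and 7.5 after — 1.2 units closer together.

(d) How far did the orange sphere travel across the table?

3.1

The orange sphere moved from about (11.1, 7.0) to (8.4, 8.5), a distance of √(2.7² + 1.5²) ≈ 3.1.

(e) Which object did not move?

the green cylinder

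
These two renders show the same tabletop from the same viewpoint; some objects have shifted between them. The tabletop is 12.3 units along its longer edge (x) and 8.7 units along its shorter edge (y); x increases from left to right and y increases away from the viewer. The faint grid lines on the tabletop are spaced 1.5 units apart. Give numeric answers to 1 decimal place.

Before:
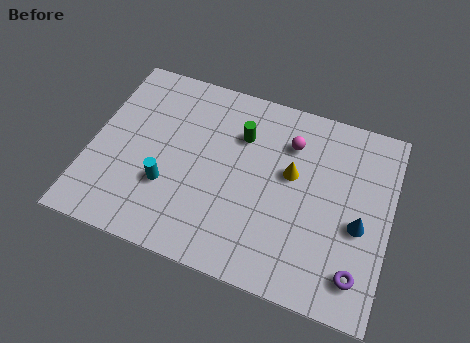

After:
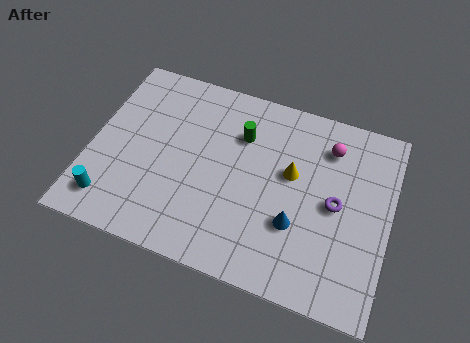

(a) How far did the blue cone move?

2.6

From (11.1, 3.7) to (8.6, 2.9), the blue cone covered √(2.5² + 0.8²) ≈ 2.6 units.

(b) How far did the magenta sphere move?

1.6

The magenta sphere was near (8.0, 6.5) before and (9.6, 6.8) after, so it travelled √(1.6² + 0.3²) ≈ 1.6 units.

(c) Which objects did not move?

the yellow cone and the green cylinder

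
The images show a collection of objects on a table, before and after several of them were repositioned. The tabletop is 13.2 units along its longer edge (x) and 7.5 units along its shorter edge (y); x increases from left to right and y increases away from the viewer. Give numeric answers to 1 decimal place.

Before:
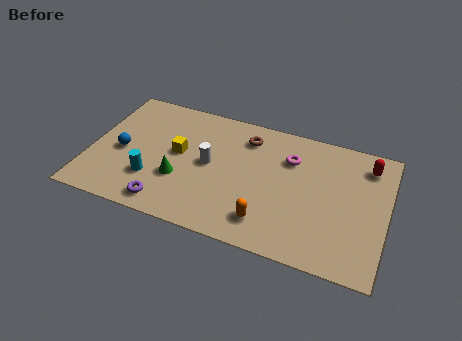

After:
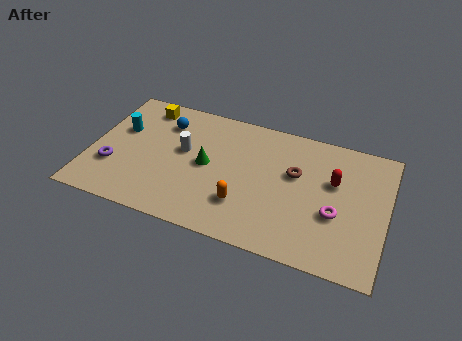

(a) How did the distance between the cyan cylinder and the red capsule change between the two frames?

-0.5

They were about 10.1 units apart before and 9.6 after — 0.5 units closer together.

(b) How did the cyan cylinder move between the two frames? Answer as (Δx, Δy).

(-1.7, 2.5)

The cyan cylinder started near (2.9, 2.2) and ended near (1.2, 4.7).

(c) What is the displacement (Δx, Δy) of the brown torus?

(2.3, -1.4)

The brown torus was at about (6.8, 6.0) and moved to about (9.1, 4.6).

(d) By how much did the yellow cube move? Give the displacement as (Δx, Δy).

(-1.8, 2.3)

The yellow cube started near (3.9, 4.1) and ended near (2.1, 6.4).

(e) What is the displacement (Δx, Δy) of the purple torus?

(-2.6, 1.4)

The purple torus was at about (3.7, 1.0) and moved to about (1.1, 2.4).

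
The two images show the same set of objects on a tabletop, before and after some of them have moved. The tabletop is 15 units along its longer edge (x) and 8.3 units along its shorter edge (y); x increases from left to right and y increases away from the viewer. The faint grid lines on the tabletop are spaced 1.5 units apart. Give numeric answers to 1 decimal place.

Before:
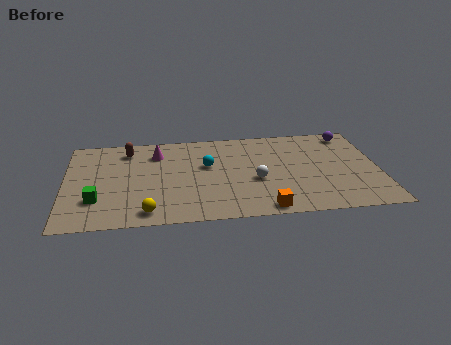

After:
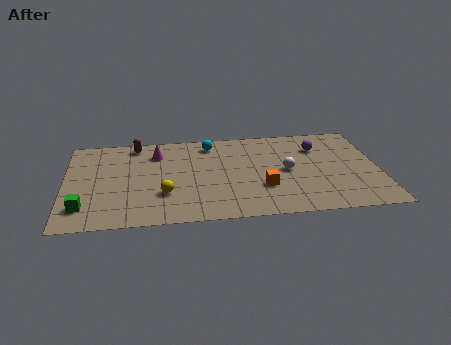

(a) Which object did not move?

the magenta cone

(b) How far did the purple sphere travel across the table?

1.9

The purple sphere was near (13.8, 7.2) before and (12.2, 6.1) after, so it travelled √(1.6² + 1.1²) ≈ 1.9 units.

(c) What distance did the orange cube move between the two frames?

1.9

From (9.4, 0.8) to (9.4, 2.7), the orange cube covered √(0.0² + 1.9²) ≈ 1.9 units.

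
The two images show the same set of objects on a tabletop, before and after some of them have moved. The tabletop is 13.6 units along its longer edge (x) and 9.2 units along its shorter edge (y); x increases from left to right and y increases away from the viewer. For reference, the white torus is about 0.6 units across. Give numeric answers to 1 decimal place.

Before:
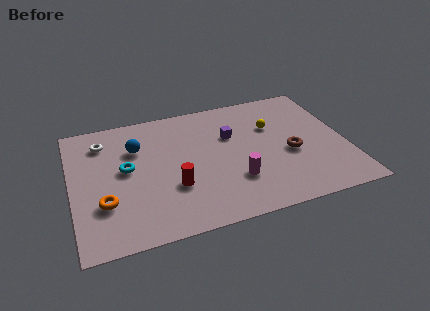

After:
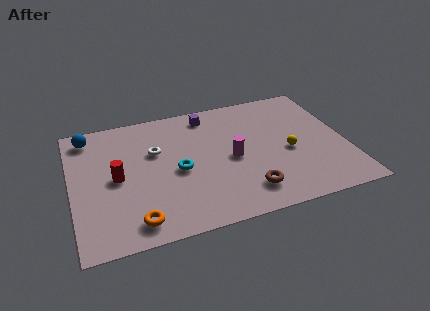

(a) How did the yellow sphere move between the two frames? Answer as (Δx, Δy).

(0.6, -2.1)

The yellow sphere was at about (10.1, 6.1) and moved to about (10.7, 4.0).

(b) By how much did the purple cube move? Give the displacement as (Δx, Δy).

(-1.0, 1.9)

From the two frames, the purple cube sits at roughly (8.0, 6.0) before and (7.0, 7.9) after.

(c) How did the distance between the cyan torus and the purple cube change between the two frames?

-1.3

Before: roughly 5.4 units apart; after: 4.1. That's 1.3 units closer together.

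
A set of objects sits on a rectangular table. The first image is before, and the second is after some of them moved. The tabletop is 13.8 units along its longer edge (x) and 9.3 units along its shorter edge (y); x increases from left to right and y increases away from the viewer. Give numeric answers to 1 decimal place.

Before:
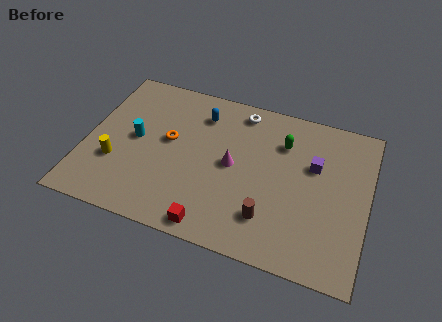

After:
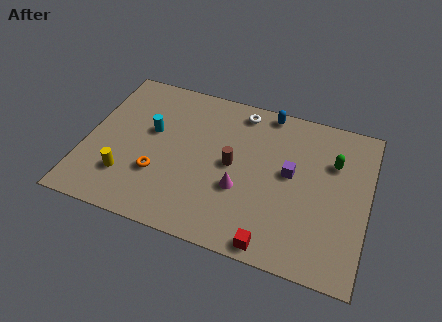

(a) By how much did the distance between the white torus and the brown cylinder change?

-2.8

They were about 6.2 units apart before and 3.4 after — 2.8 units closer together.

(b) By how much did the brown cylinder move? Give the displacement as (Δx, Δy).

(-2.0, 2.5)

From the two frames, the brown cylinder sits at roughly (9.2, 2.2) before and (7.2, 4.7) after.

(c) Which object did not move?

the white torus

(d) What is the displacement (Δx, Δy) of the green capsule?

(2.5, -0.4)

The green capsule started near (9.5, 6.8) and ended near (12.0, 6.4).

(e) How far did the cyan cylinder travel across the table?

1.0

The cyan cylinder was near (2.4, 4.8) before and (3.1, 5.5) after, so it travelled √(0.7² + 0.7²) ≈ 1.0 units.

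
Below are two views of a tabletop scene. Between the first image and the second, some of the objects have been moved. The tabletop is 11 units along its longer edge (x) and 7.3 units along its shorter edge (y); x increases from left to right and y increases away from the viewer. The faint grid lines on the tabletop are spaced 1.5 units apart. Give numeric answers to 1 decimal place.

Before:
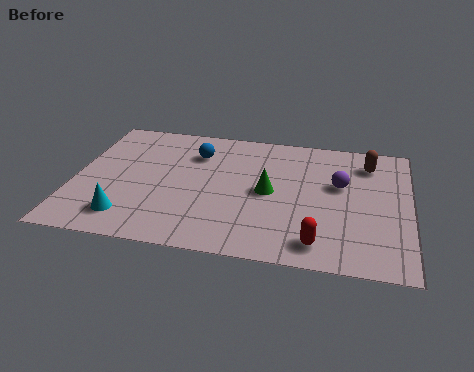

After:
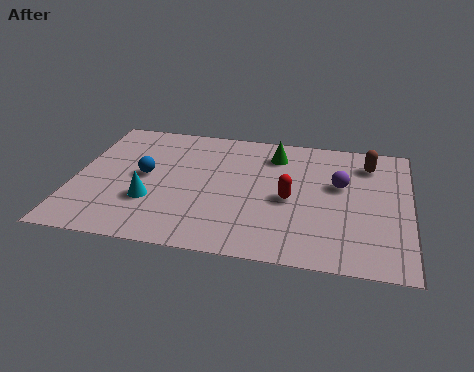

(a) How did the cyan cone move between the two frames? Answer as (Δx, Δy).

(0.7, 1.0)

The cyan cone started near (1.9, 1.4) and ended near (2.6, 2.4).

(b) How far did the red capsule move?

2.4

The red capsule moved from about (8.1, 1.1) to (7.1, 3.3), a distance of √(1.0² + 2.2²) ≈ 2.4.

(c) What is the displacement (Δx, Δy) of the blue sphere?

(-1.6, -1.6)

The blue sphere started near (3.9, 5.4) and ended near (2.3, 3.8).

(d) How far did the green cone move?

2.2

The green cone moved from about (6.4, 3.6) to (6.5, 5.8), a distance of √(0.1² + 2.2²) ≈ 2.2.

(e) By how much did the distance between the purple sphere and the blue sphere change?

+1.5

They were about 4.9 units apart before and 6.4 after — 1.5 units further apart.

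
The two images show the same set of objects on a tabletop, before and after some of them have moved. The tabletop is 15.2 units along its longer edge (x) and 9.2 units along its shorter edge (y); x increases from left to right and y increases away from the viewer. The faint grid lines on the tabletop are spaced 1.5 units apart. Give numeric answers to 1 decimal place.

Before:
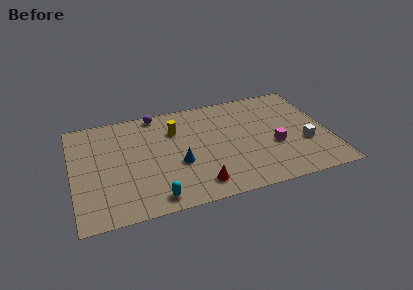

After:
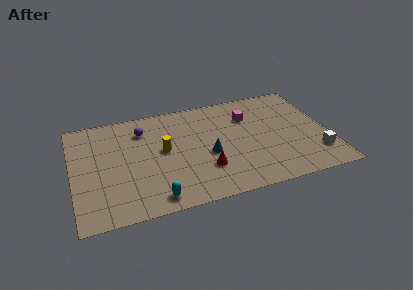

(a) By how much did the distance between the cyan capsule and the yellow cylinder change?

-1.7

They were about 5.7 units apart before and 4.0 after — 1.7 units closer together.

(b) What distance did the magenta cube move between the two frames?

3.3

The magenta cube was near (11.9, 3.6) before and (10.6, 6.6) after, so it travelled √(1.3² + 3.0²) ≈ 3.3 units.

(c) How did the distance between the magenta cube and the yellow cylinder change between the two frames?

-1.0

The distance was about 6.4 in the first image and 5.4 in the second, so they moved 1.0 units closer together.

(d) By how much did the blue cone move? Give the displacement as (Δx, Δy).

(1.8, 0.3)

From the two frames, the blue cone sits at roughly (6.2, 3.6) before and (8.0, 3.9) after.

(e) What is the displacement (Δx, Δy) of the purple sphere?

(-0.9, -1.3)

The purple sphere was at about (5.2, 8.4) and moved to about (4.3, 7.1).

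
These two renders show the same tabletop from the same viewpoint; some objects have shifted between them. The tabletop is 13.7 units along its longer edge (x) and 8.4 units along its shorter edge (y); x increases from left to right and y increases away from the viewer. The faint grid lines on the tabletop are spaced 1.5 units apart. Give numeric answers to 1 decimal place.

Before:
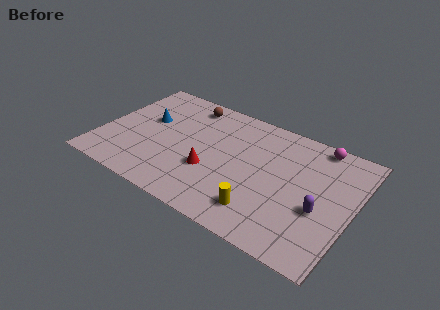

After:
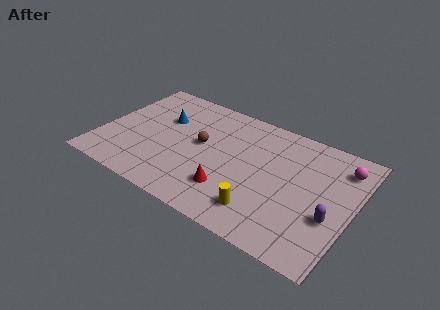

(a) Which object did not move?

the yellow cylinder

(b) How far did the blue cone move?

0.9

The blue cone was near (2.3, 5.0) before and (3.1, 5.5) after, so it travelled √(0.8² + 0.5²) ≈ 0.9 units.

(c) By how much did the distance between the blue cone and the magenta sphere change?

+0.3

They were about 9.5 units apart before and 9.8 after — 0.3 units further apart.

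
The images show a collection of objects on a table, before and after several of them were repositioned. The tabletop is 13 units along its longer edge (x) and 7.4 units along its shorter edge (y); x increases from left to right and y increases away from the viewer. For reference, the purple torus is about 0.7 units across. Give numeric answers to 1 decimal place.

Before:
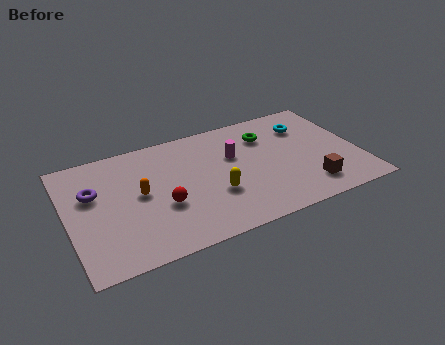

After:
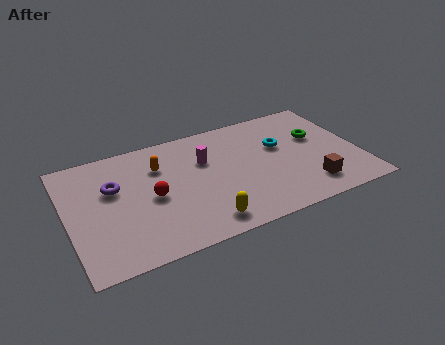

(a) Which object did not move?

the brown cube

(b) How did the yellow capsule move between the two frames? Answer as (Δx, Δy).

(-0.7, -1.5)

From the two frames, the yellow capsule sits at roughly (6.4, 2.6) before and (5.7, 1.1) after.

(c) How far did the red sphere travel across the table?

0.8

From (4.1, 2.8) to (3.7, 3.5), the red sphere covered √(0.4² + 0.7²) ≈ 0.8 units.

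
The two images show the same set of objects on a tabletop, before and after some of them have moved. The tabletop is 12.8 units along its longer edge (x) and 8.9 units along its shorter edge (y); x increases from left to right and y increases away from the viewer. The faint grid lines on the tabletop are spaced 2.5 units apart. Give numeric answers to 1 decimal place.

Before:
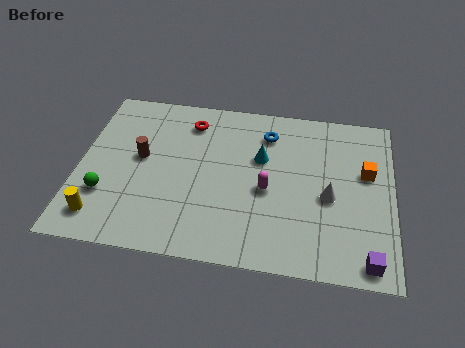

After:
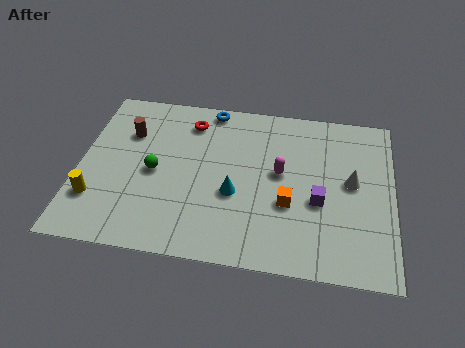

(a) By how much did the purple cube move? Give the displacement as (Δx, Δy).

(-2.0, 2.7)

From the two frames, the purple cube sits at roughly (11.8, 0.9) before and (9.8, 3.6) after.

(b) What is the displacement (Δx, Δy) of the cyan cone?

(-1.0, -2.1)

The cyan cone was at about (7.4, 5.6) and moved to about (6.4, 3.5).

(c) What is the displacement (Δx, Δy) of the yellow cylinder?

(-0.3, 0.9)

The yellow cylinder was at about (1.1, 1.5) and moved to about (0.8, 2.4).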